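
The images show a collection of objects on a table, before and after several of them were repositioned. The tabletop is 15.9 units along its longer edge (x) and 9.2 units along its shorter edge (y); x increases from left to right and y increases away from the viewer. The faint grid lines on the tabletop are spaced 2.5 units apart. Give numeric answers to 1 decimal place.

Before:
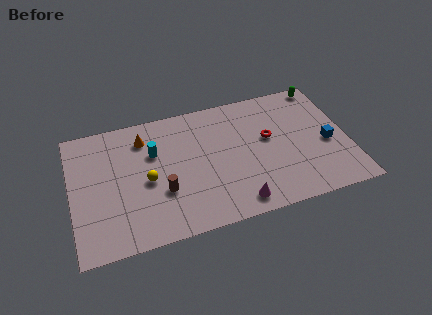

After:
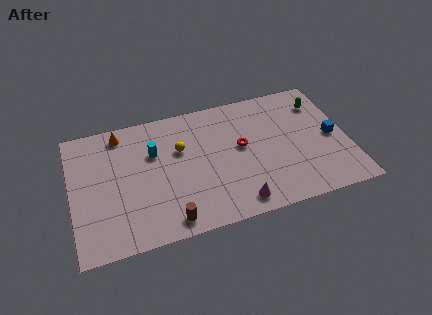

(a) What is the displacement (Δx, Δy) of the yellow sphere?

(2.0, 1.7)

The yellow sphere was at about (4.3, 4.2) and moved to about (6.3, 5.9).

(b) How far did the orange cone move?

1.5

The orange cone was near (4.3, 7.3) before and (3.0, 8.0) after, so it travelled √(1.3² + 0.7²) ≈ 1.5 units.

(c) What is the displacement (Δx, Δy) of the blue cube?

(0.3, 0.4)

The blue cube started near (14.7, 4.0) and ended near (15.0, 4.4).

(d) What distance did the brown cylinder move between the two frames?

2.1

The brown cylinder moved from about (5.1, 3.2) to (5.3, 1.1), a distance of √(0.2² + 2.1²) ≈ 2.1.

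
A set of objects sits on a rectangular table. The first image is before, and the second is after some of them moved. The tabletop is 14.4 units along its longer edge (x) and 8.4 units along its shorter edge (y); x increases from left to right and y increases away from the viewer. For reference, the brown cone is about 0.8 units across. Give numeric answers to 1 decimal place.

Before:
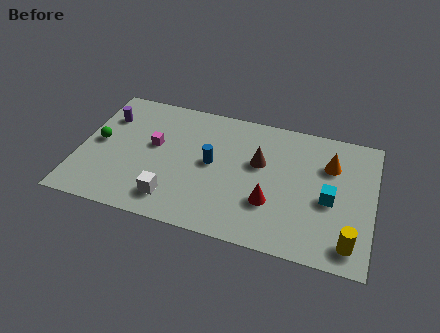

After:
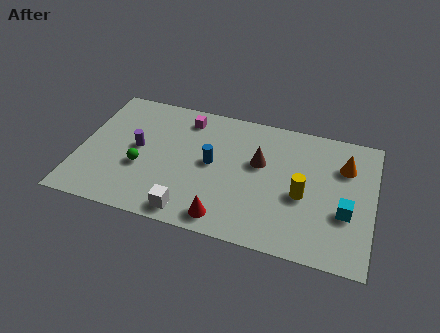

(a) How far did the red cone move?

2.6

The red cone was near (9.5, 2.7) before and (7.4, 1.1) after, so it travelled √(2.1² + 1.6²) ≈ 2.6 units.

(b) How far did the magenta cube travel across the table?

2.6

The magenta cube moved from about (3.6, 4.8) to (5.0, 7.0), a distance of √(1.4² + 2.2²) ≈ 2.6.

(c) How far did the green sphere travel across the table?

2.5

The green sphere was near (0.9, 4.3) before and (3.1, 3.2) after, so it travelled √(2.2² + 1.1²) ≈ 2.5 units.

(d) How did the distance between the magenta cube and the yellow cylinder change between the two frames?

-3.5

Before: roughly 10.4 units apart; after: 6.9. That's 3.5 units closer together.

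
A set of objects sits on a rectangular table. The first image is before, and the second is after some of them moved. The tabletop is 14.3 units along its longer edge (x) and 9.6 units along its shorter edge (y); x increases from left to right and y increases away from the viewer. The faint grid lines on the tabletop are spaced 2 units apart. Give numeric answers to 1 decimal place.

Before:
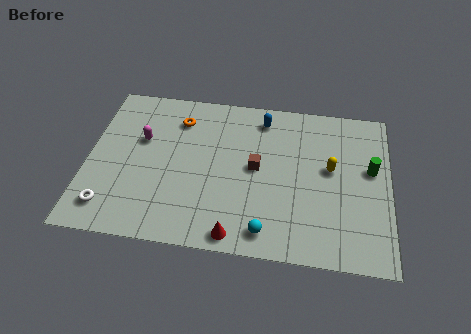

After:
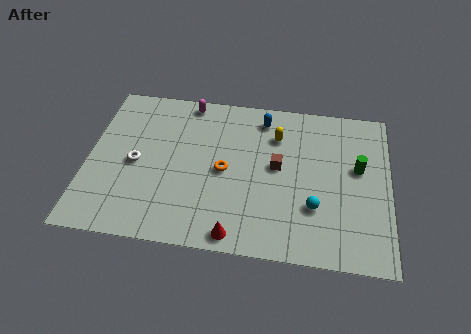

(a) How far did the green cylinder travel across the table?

0.6

The green cylinder moved from about (13.4, 5.6) to (12.8, 5.6), a distance of √(0.6² + 0.0²) ≈ 0.6.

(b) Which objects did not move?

the red cone and the blue capsule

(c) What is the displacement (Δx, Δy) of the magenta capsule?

(2.1, 2.7)

From the two frames, the magenta capsule sits at roughly (2.5, 6.0) before and (4.6, 8.7) after.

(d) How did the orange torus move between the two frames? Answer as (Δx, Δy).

(2.3, -2.9)

The orange torus started near (4.2, 7.5) and ended near (6.5, 4.6).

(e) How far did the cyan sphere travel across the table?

2.8

The cyan sphere was near (8.6, 1.3) before and (10.8, 3.0) after, so it travelled √(2.2² + 1.7²) ≈ 2.8 units.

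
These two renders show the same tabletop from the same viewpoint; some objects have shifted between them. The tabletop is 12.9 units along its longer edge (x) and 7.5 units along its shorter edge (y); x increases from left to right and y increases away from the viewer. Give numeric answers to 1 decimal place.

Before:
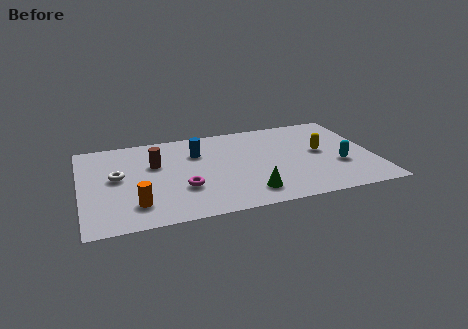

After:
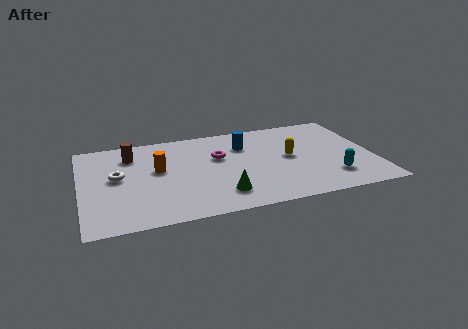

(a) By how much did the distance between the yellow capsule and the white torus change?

-1.4

The distance was about 9.0 in the first image and 7.6 in the second, so they moved 1.4 units closer together.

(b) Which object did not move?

the white torus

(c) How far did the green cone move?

1.2

The green cone moved from about (7.2, 1.4) to (6.0, 1.6), a distance of √(1.2² + 0.2²) ≈ 1.2.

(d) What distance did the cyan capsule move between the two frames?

1.0

From (11.3, 2.7) to (10.9, 1.8), the cyan capsule covered √(0.4² + 0.9²) ≈ 1.0 units.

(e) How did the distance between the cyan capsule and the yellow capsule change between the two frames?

+1.2

Before: roughly 1.5 units apart; after: 2.7. That's 1.2 units further apart.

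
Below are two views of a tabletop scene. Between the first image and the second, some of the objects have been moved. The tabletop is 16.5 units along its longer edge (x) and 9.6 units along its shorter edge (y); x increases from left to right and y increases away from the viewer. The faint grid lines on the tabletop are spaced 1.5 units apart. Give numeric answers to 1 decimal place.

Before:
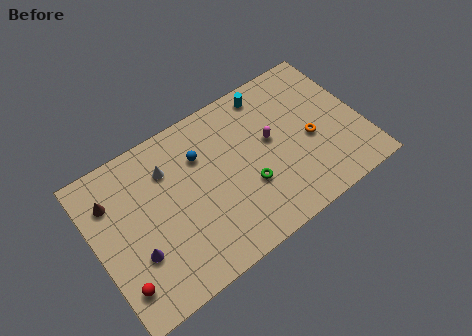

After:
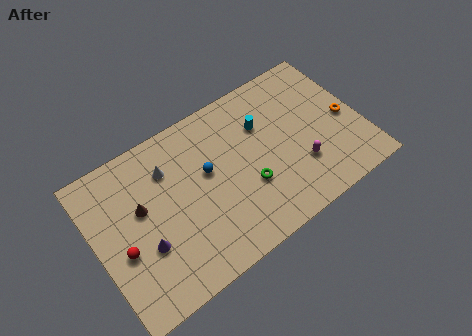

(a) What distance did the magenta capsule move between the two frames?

2.9

From (11.0, 5.4) to (12.4, 2.9), the magenta capsule covered √(1.4² + 2.5²) ≈ 2.9 units.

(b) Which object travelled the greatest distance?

the magenta capsule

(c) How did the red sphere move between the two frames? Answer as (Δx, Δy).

(0.4, 1.9)

From the two frames, the red sphere sits at roughly (1.0, 2.0) before and (1.4, 3.9) after.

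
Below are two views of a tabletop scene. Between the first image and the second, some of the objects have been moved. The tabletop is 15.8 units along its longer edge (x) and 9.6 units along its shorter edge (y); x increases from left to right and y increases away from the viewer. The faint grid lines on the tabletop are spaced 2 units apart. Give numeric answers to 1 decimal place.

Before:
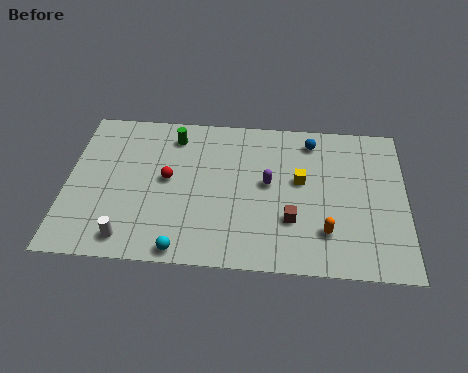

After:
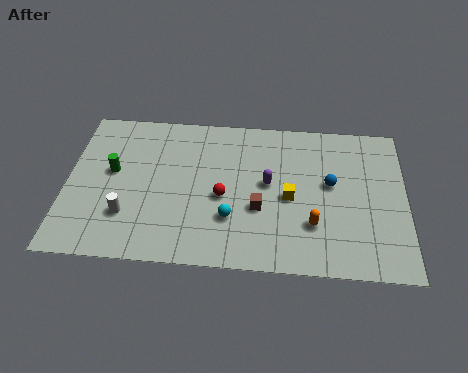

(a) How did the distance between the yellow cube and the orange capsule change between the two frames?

-1.4

They were about 3.3 units apart before and 1.9 after — 1.4 units closer together.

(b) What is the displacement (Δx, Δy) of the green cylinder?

(-2.8, -2.5)

From the two frames, the green cylinder sits at roughly (4.9, 7.9) before and (2.1, 5.4) after.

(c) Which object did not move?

the purple capsule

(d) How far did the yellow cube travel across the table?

1.2

The yellow cube moved from about (10.9, 5.5) to (10.4, 4.4), a distance of √(0.5² + 1.1²) ≈ 1.2.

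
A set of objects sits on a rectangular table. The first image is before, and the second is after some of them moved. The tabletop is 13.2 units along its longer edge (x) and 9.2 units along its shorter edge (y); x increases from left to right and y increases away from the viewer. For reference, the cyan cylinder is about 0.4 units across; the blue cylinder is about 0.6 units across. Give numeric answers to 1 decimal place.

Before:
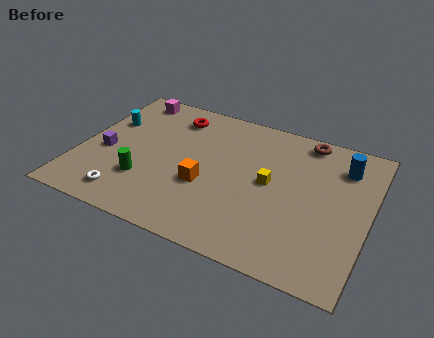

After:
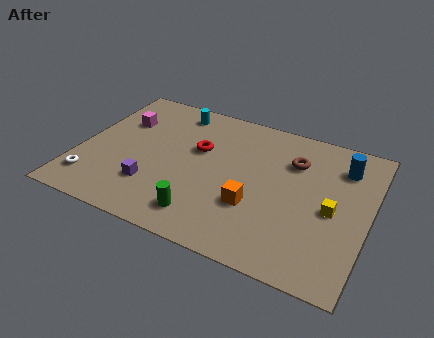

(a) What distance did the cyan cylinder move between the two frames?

3.5

The cyan cylinder moved from about (1.0, 6.0) to (3.9, 7.9), a distance of √(2.9² + 1.9²) ≈ 3.5.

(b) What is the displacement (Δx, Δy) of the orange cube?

(2.3, -0.4)

The orange cube was at about (5.9, 3.5) and moved to about (8.2, 3.1).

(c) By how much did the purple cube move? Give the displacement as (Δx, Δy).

(2.4, -1.4)

From the two frames, the purple cube sits at roughly (1.2, 3.9) before and (3.6, 2.5) after.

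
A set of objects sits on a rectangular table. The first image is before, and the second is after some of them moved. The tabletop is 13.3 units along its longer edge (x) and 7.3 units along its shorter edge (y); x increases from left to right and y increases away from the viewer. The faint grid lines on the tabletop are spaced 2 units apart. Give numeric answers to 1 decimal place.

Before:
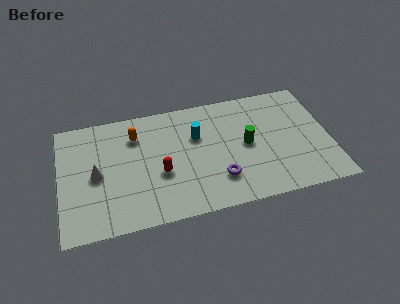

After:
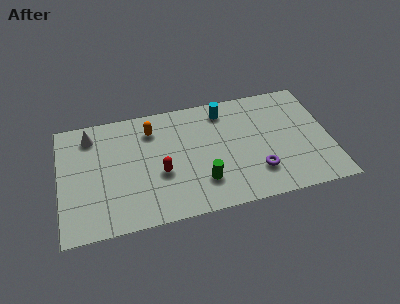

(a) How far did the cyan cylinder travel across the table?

1.9

The cyan cylinder moved from about (6.8, 4.8) to (8.2, 6.1), a distance of √(1.4² + 1.3²) ≈ 1.9.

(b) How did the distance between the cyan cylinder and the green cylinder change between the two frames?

+1.8

They were about 2.6 units apart before and 4.4 after — 1.8 units further apart.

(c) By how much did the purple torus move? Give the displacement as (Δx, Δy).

(1.9, 0.0)

The purple torus started near (7.7, 1.9) and ended near (9.6, 1.9).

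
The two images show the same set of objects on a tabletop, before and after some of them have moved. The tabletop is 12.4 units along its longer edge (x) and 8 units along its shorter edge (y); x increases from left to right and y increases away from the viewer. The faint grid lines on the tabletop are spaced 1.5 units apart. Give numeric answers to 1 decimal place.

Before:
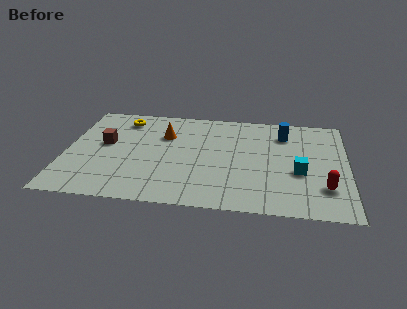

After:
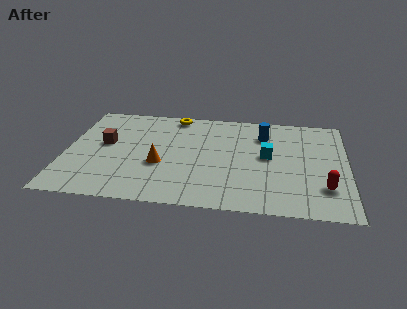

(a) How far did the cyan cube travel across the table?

1.8

From (10.3, 3.2) to (8.9, 4.3), the cyan cube covered √(1.4² + 1.1²) ≈ 1.8 units.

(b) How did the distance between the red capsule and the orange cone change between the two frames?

-0.6

They were about 7.9 units apart before and 7.3 after — 0.6 units closer together.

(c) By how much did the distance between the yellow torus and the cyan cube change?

-3.5

They were about 8.6 units apart before and 5.1 after — 3.5 units closer together.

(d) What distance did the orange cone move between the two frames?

2.4

The orange cone was near (4.3, 5.5) before and (4.2, 3.1) after, so it travelled √(0.1² + 2.4²) ≈ 2.4 units.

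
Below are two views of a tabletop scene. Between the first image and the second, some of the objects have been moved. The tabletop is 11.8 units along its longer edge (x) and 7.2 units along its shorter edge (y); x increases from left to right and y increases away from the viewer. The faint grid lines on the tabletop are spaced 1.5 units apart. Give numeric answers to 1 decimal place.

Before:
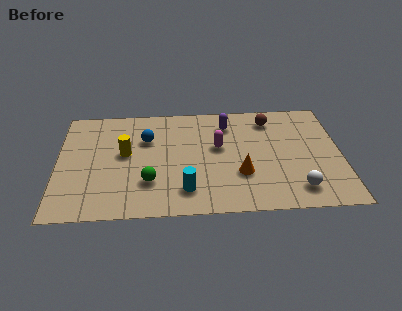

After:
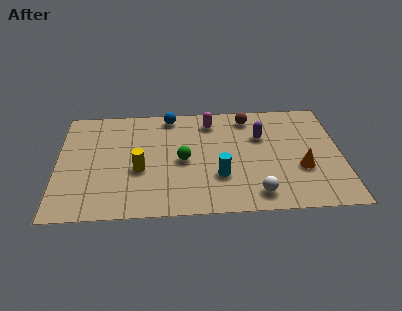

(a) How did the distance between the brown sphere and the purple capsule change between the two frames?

-0.4

The distance was about 1.8 in the first image and 1.4 in the second, so they moved 0.4 units closer together.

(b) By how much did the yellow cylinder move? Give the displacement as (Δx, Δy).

(0.6, -1.1)

The yellow cylinder was at about (2.8, 4.0) and moved to about (3.4, 2.9).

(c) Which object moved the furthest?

the orange cone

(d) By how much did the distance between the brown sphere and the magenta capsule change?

-1.2

Before: roughly 2.8 units apart; after: 1.6. That's 1.2 units closer together.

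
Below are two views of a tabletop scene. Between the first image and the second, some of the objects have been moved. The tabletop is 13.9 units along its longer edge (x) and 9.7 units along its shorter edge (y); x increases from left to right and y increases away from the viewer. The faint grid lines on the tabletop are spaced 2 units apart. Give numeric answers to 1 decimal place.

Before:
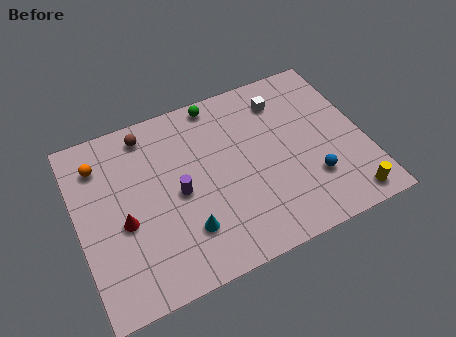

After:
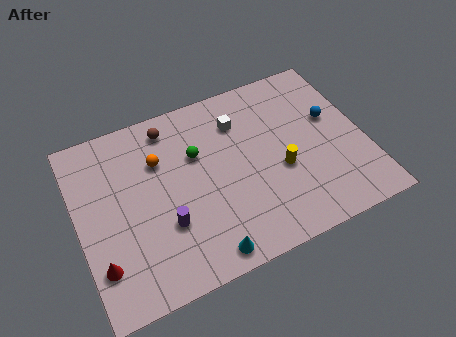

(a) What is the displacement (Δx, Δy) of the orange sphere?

(2.8, -0.9)

The orange sphere started near (1.3, 7.6) and ended near (4.1, 6.7).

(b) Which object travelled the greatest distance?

the yellow cylinder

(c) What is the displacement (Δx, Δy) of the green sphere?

(-1.3, -2.5)

From the two frames, the green sphere sits at roughly (7.2, 8.8) before and (5.9, 6.3) after.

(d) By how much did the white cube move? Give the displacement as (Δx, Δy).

(-2.2, -0.4)

The white cube started near (10.3, 7.7) and ended near (8.1, 7.3).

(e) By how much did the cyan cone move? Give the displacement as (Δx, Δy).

(0.7, -1.5)

The cyan cone started near (4.9, 2.5) and ended near (5.6, 1.0).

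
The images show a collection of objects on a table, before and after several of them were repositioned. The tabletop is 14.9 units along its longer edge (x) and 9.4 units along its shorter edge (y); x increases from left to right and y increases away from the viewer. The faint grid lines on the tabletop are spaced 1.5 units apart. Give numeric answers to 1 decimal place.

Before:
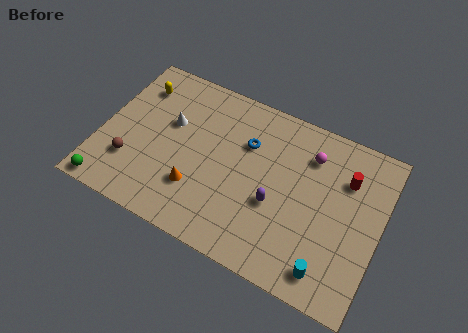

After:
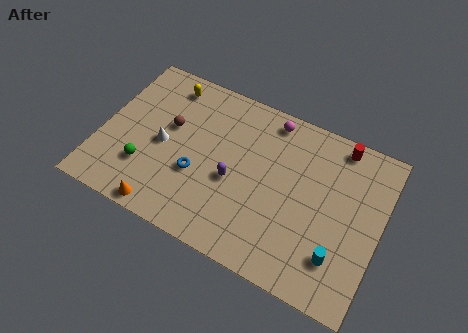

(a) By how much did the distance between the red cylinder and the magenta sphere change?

+1.6

The distance was about 2.1 in the first image and 3.7 in the second, so they moved 1.6 units further apart.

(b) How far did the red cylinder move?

1.8

The red cylinder was near (12.9, 6.7) before and (12.3, 8.4) after, so it travelled √(0.6² + 1.7²) ≈ 1.8 units.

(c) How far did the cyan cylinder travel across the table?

1.0

From (12.6, 1.4) to (13.0, 2.3), the cyan cylinder covered √(0.4² + 0.9²) ≈ 1.0 units.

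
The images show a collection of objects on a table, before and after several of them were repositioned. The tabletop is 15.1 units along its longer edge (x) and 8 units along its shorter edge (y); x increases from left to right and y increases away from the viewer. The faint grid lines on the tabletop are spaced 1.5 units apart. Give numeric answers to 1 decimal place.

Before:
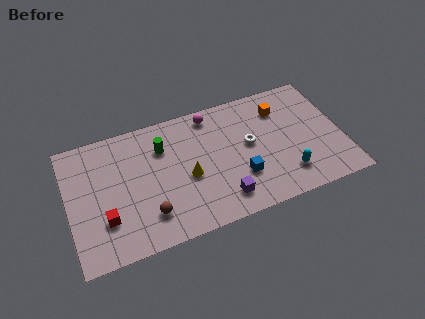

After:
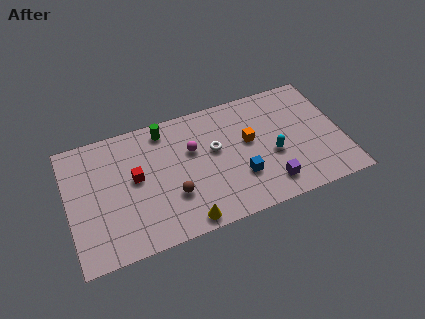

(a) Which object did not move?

the blue cube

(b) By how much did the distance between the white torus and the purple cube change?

+0.8

Before: roughly 3.4 units apart; after: 4.2. That's 0.8 units further apart.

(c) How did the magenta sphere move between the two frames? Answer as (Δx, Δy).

(-1.2, -1.9)

The magenta sphere started near (8.1, 7.0) and ended near (6.9, 5.1).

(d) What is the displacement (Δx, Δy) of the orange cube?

(-1.9, -1.5)

The orange cube was at about (11.9, 6.1) and moved to about (10.0, 4.6).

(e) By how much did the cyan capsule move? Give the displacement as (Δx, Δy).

(-0.6, 1.5)

The cyan capsule started near (11.8, 1.8) and ended near (11.2, 3.3).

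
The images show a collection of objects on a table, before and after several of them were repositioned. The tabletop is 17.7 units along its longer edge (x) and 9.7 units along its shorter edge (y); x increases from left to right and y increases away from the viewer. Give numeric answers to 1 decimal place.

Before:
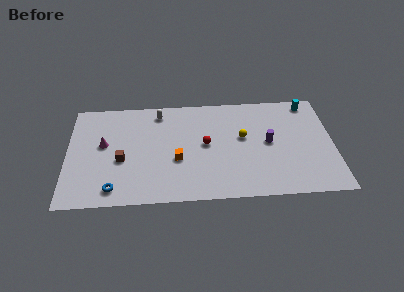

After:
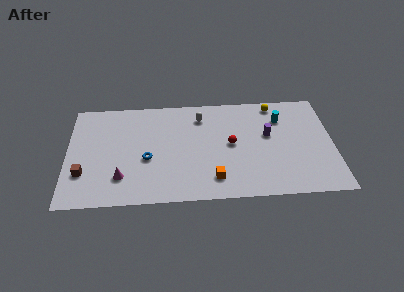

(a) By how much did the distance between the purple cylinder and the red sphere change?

-1.6

They were about 4.2 units apart before and 2.6 after — 1.6 units closer together.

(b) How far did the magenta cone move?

3.3

From (2.4, 5.5) to (3.6, 2.4), the magenta cone covered √(1.2² + 3.1²) ≈ 3.3 units.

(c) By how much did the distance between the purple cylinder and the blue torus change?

-2.6

Before: roughly 10.9 units apart; after: 8.3. That's 2.6 units closer together.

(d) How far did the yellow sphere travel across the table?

3.7

From (11.7, 5.6) to (13.9, 8.6), the yellow sphere covered √(2.2² + 3.0²) ≈ 3.7 units.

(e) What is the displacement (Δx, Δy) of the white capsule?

(2.8, -0.6)

From the two frames, the white capsule sits at roughly (6.1, 8.3) before and (8.9, 7.7) after.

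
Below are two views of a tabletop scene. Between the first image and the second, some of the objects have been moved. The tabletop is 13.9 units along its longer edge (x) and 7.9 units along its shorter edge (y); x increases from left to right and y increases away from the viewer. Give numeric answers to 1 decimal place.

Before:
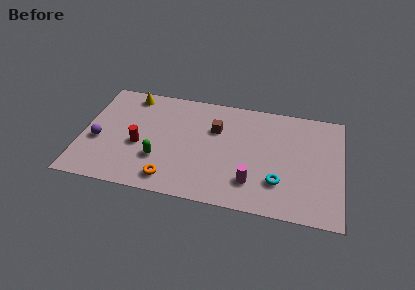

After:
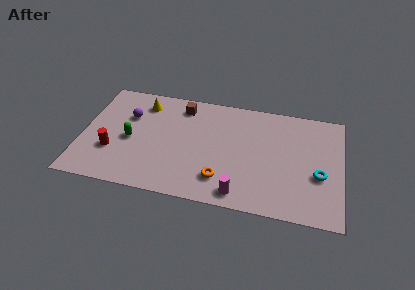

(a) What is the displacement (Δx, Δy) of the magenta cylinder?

(-0.6, -0.9)

The magenta cylinder started near (9.2, 1.9) and ended near (8.6, 1.0).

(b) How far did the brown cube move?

2.3

The brown cube moved from about (7.1, 5.3) to (5.2, 6.6), a distance of √(1.9² + 1.3²) ≈ 2.3.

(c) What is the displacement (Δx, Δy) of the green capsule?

(-1.6, 1.1)

The green capsule started near (4.2, 2.5) and ended near (2.6, 3.6).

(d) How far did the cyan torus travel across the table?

2.3

The cyan torus was near (10.6, 2.2) before and (12.7, 3.1) after, so it travelled √(2.1² + 0.9²) ≈ 2.3 units.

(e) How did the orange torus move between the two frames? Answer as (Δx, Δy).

(2.7, 0.6)

The orange torus started near (4.9, 1.2) and ended near (7.6, 1.8).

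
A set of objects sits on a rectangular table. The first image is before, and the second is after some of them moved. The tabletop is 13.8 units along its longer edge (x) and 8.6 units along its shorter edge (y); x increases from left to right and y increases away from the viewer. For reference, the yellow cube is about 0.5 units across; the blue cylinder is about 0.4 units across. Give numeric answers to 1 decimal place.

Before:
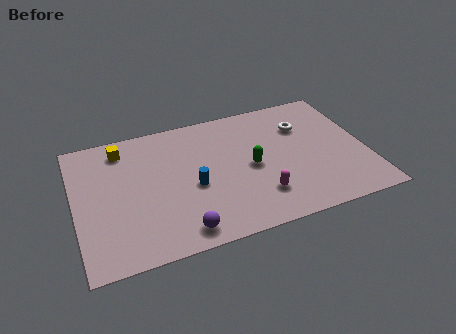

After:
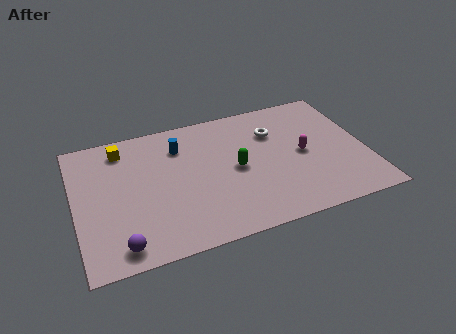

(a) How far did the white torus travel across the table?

1.4

The white torus moved from about (11.0, 6.1) to (9.6, 6.1), a distance of √(1.4² + 0.0²) ≈ 1.4.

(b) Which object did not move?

the yellow cube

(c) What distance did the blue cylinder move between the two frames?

2.8

The blue cylinder was near (5.5, 3.7) before and (5.1, 6.5) after, so it travelled √(0.4² + 2.8²) ≈ 2.8 units.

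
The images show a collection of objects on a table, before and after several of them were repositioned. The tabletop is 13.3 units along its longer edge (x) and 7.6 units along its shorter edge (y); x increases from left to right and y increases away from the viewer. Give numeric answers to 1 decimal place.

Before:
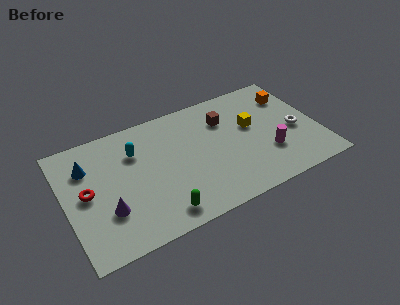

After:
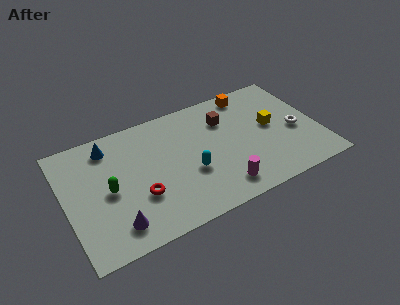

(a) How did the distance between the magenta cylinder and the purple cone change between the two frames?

-3.0

They were about 8.5 units apart before and 5.5 after — 3.0 units closer together.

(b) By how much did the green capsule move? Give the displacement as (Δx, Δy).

(-2.4, 2.5)

From the two frames, the green capsule sits at roughly (4.6, 1.1) before and (2.2, 3.6) after.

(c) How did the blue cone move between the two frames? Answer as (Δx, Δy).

(1.2, 0.8)

The blue cone was at about (1.3, 5.5) and moved to about (2.5, 6.3).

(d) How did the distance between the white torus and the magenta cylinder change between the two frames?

+2.9

They were about 1.8 units apart before and 4.7 after — 2.9 units further apart.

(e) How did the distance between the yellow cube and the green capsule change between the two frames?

+2.4

The distance was about 6.3 in the first image and 8.7 in the second, so they moved 2.4 units further apart.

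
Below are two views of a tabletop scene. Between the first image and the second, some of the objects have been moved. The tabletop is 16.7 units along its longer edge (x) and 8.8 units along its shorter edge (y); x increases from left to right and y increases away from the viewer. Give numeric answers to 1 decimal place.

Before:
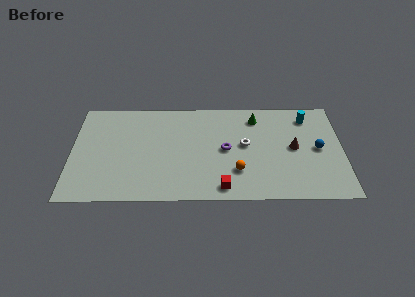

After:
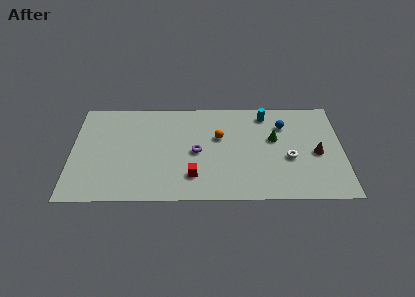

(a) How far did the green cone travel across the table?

2.2

The green cone moved from about (11.4, 7.2) to (12.5, 5.3), a distance of √(1.1² + 1.9²) ≈ 2.2.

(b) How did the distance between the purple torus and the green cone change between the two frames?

+1.5

Before: roughly 3.4 units apart; after: 4.9. That's 1.5 units further apart.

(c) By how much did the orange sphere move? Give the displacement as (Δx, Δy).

(-1.1, 3.0)

From the two frames, the orange sphere sits at roughly (10.2, 2.5) before and (9.1, 5.5) after.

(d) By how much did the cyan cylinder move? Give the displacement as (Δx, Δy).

(-2.6, 0.3)

The cyan cylinder started near (14.6, 7.2) and ended near (12.0, 7.5).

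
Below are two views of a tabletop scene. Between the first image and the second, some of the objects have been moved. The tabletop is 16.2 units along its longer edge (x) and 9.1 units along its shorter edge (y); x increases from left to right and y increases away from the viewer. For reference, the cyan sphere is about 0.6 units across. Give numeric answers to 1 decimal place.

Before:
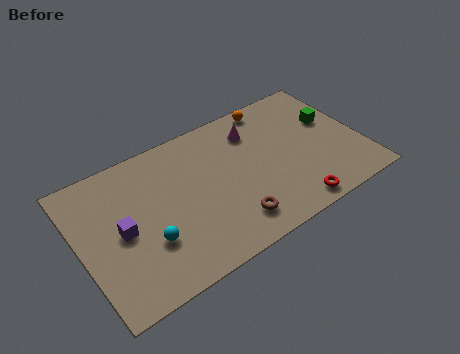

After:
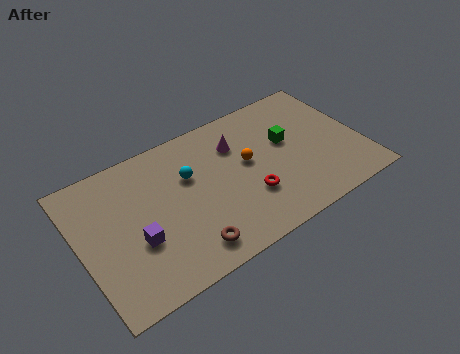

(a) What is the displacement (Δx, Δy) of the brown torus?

(-2.6, -0.3)

The brown torus was at about (8.2, 1.8) and moved to about (5.6, 1.5).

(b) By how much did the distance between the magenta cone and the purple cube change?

-1.4

They were about 8.5 units apart before and 7.1 after — 1.4 units closer together.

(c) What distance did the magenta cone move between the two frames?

1.2

The magenta cone was near (10.4, 7.0) before and (9.3, 6.6) after, so it travelled √(1.1² + 0.4²) ≈ 1.2 units.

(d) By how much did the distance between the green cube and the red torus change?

-1.9

Before: roughly 5.6 units apart; after: 3.7. That's 1.9 units closer together.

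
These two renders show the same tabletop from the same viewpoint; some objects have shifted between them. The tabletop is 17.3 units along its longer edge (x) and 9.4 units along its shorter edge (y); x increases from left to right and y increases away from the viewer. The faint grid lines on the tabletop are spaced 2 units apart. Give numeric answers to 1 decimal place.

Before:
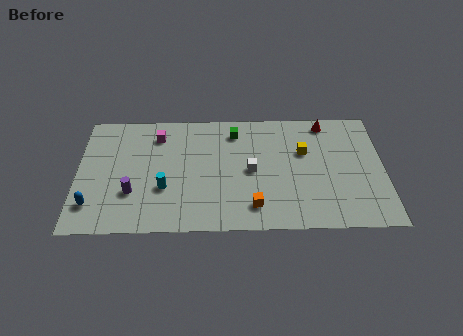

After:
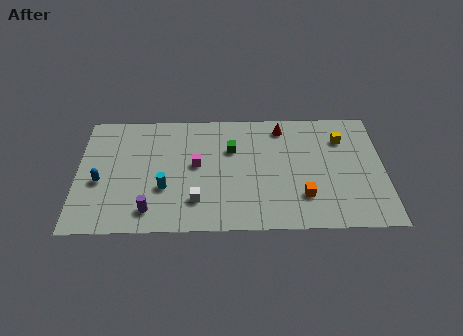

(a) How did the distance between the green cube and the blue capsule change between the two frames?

-2.0

They were about 9.8 units apart before and 7.8 after — 2.0 units closer together.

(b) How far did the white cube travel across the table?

3.9

The white cube was near (9.8, 4.6) before and (6.7, 2.3) after, so it travelled √(3.1² + 2.3²) ≈ 3.9 units.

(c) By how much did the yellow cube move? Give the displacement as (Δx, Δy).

(2.2, 1.0)

The yellow cube started near (12.8, 6.0) and ended near (15.0, 7.0).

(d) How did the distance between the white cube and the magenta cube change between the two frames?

-3.2

Before: roughly 6.0 units apart; after: 2.8. That's 3.2 units closer together.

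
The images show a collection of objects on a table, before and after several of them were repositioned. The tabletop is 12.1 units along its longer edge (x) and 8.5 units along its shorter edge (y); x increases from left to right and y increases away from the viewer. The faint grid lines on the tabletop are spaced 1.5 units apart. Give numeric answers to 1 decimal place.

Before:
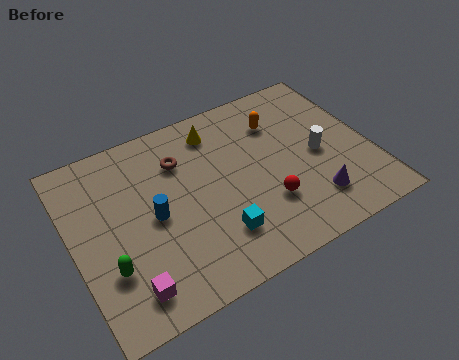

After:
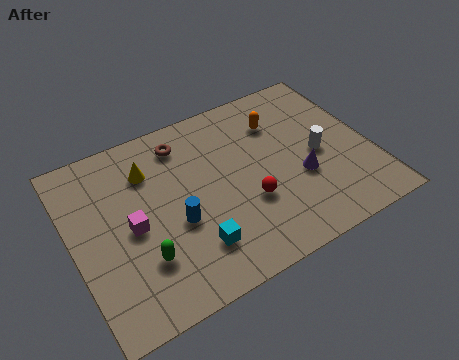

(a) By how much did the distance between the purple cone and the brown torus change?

-0.7

The distance was about 6.4 in the first image and 5.7 in the second, so they moved 0.7 units closer together.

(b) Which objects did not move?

the white cylinder and the orange capsule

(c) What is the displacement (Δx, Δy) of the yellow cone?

(-2.9, -0.7)

From the two frames, the yellow cone sits at roughly (6.2, 7.0) before and (3.3, 6.3) after.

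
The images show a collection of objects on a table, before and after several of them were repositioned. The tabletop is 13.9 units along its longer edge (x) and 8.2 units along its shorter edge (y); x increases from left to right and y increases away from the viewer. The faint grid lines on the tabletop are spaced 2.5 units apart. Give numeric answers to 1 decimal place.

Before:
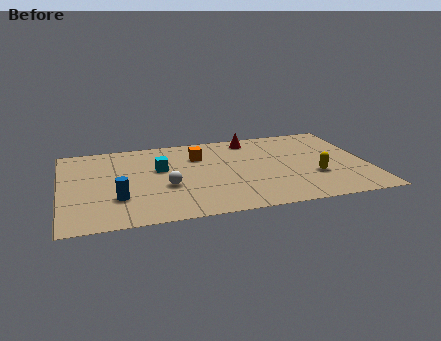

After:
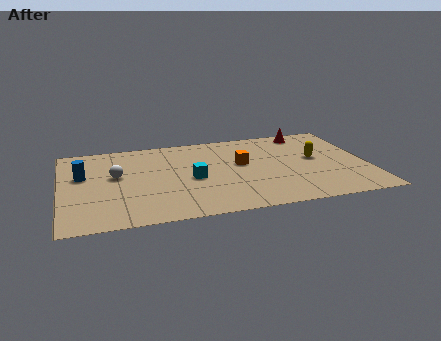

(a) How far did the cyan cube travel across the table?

1.9

From (4.5, 5.0) to (5.9, 3.7), the cyan cube covered √(1.4² + 1.3²) ≈ 1.9 units.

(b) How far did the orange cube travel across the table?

2.2

The orange cube moved from about (6.3, 5.9) to (8.2, 4.7), a distance of √(1.9² + 1.2²) ≈ 2.2.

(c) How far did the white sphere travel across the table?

2.7

From (4.7, 3.2) to (2.5, 4.7), the white sphere covered √(2.2² + 1.5²) ≈ 2.7 units.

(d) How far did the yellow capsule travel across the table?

1.7

From (11.4, 2.8) to (11.6, 4.5), the yellow capsule covered √(0.2² + 1.7²) ≈ 1.7 units.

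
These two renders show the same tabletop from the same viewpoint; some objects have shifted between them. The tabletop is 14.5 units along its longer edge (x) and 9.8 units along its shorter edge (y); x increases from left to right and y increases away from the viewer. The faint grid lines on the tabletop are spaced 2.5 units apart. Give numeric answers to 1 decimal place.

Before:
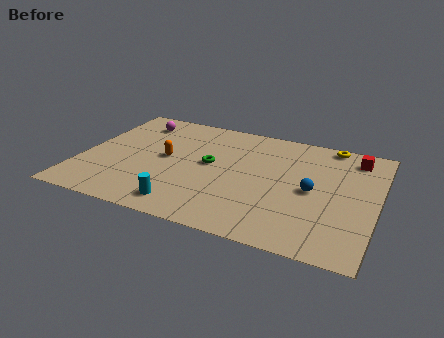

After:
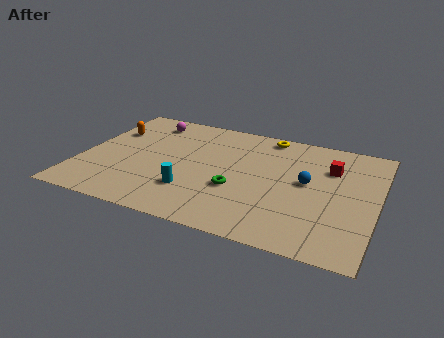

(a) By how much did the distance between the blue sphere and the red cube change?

-2.0

They were about 3.9 units apart before and 1.9 after — 2.0 units closer together.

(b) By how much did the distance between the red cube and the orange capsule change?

+1.4

The distance was about 9.6 in the first image and 11.0 in the second, so they moved 1.4 units further apart.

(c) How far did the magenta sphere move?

0.6

The magenta sphere moved from about (2.2, 8.0) to (2.8, 8.2), a distance of √(0.6² + 0.2²) ≈ 0.6.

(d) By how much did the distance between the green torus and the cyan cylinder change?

-1.7

Before: roughly 4.0 units apart; after: 2.3. That's 1.7 units closer together.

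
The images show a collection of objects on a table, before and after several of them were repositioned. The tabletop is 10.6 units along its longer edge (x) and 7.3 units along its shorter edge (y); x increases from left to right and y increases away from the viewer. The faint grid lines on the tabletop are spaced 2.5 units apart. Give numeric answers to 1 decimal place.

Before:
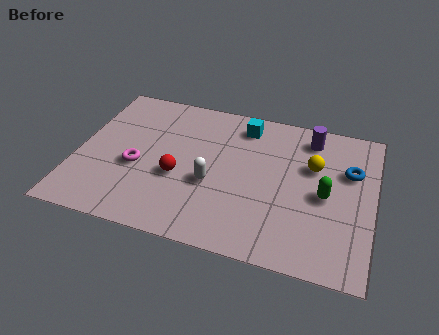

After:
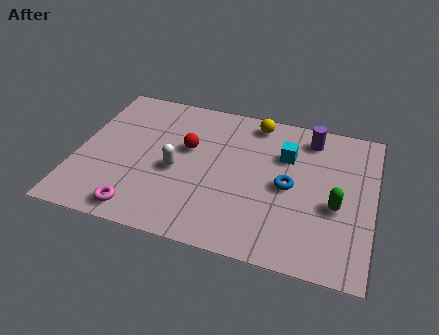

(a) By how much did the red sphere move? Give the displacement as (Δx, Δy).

(0.2, 1.5)

From the two frames, the red sphere sits at roughly (3.7, 2.9) before and (3.9, 4.4) after.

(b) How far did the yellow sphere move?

2.8

The yellow sphere moved from about (8.4, 4.7) to (6.2, 6.4), a distance of √(2.2² + 1.7²) ≈ 2.8.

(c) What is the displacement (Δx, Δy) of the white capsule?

(-1.3, 0.3)

The white capsule was at about (4.9, 2.9) and moved to about (3.6, 3.2).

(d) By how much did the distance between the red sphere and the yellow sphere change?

-2.0

Before: roughly 5.0 units apart; after: 3.0. That's 2.0 units closer together.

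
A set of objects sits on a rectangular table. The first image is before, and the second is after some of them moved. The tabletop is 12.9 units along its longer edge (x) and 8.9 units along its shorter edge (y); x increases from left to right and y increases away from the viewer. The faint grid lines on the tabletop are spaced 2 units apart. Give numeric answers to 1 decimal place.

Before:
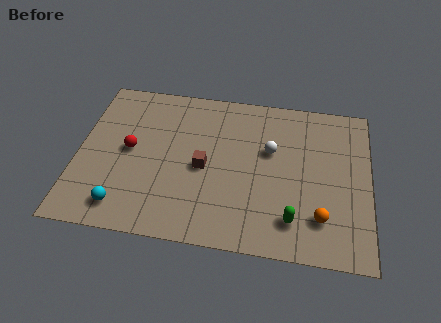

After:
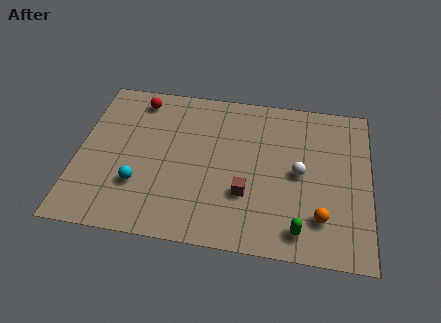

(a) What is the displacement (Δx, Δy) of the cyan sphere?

(0.6, 1.3)

From the two frames, the cyan sphere sits at roughly (2.2, 1.4) before and (2.8, 2.7) after.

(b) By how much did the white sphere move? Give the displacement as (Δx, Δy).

(1.3, -1.1)

The white sphere was at about (8.5, 5.5) and moved to about (9.8, 4.4).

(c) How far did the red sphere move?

3.0

The red sphere was near (2.3, 4.6) before and (2.5, 7.6) after, so it travelled √(0.2² + 3.0²) ≈ 3.0 units.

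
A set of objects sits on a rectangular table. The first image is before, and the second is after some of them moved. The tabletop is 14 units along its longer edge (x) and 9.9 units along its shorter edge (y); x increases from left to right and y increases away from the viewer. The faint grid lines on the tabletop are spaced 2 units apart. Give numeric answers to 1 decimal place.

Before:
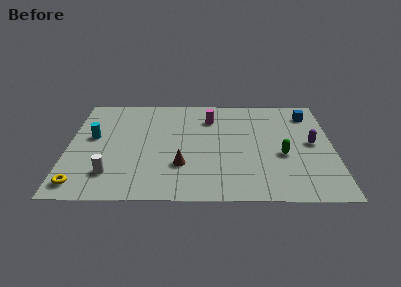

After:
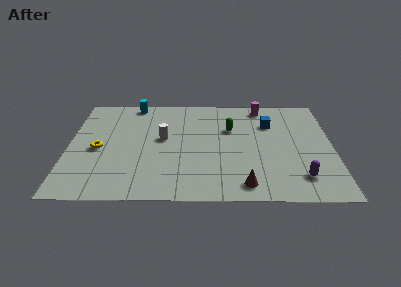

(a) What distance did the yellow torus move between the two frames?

3.3

From (0.8, 1.3) to (1.6, 4.5), the yellow torus covered √(0.8² + 3.2²) ≈ 3.3 units.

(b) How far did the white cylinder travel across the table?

4.3

The white cylinder moved from about (2.3, 2.2) to (5.0, 5.5), a distance of √(2.7² + 3.3²) ≈ 4.3.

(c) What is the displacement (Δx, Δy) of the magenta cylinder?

(2.8, 1.2)

From the two frames, the magenta cylinder sits at roughly (7.5, 7.5) before and (10.3, 8.7) after.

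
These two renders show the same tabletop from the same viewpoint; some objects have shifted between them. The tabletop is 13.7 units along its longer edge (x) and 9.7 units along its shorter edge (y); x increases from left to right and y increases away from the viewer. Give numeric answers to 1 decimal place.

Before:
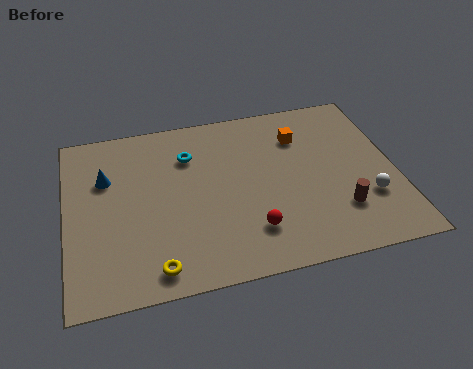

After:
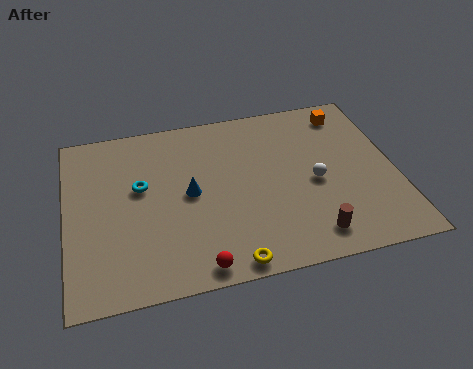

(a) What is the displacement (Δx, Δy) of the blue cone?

(3.4, -1.6)

The blue cone was at about (1.7, 6.5) and moved to about (5.1, 4.9).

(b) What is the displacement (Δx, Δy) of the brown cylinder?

(-1.3, -1.1)

From the two frames, the brown cylinder sits at roughly (11.2, 2.6) before and (9.9, 1.5) after.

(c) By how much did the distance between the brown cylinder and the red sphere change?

+1.0

The distance was about 3.7 in the first image and 4.7 in the second, so they moved 1.0 units further apart.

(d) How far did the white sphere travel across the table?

2.5

The white sphere moved from about (12.4, 3.0) to (10.3, 4.4), a distance of √(2.1² + 1.4²) ≈ 2.5.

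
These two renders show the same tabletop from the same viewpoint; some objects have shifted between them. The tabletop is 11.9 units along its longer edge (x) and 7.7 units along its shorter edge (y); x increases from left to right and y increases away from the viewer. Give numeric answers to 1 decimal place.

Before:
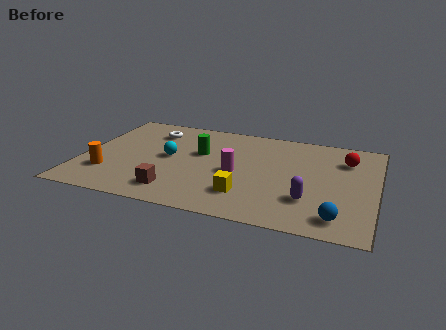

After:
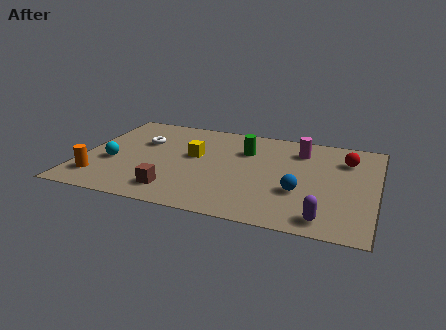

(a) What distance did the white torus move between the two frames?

1.0

From (2.6, 6.0) to (2.3, 5.0), the white torus covered √(0.3² + 1.0²) ≈ 1.0 units.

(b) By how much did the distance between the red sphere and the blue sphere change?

-1.1

Before: roughly 4.5 units apart; after: 3.4. That's 1.1 units closer together.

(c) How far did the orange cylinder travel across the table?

0.6

The orange cylinder moved from about (1.2, 2.1) to (0.9, 1.6), a distance of √(0.3² + 0.5²) ≈ 0.6.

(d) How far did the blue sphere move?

2.2

The blue sphere was near (10.5, 1.2) before and (8.9, 2.7) after, so it travelled √(1.6² + 1.5²) ≈ 2.2 units.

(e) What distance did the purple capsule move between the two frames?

1.4

The purple capsule was near (9.3, 2.2) before and (10.0, 1.0) after, so it travelled √(0.7² + 1.2²) ≈ 1.4 units.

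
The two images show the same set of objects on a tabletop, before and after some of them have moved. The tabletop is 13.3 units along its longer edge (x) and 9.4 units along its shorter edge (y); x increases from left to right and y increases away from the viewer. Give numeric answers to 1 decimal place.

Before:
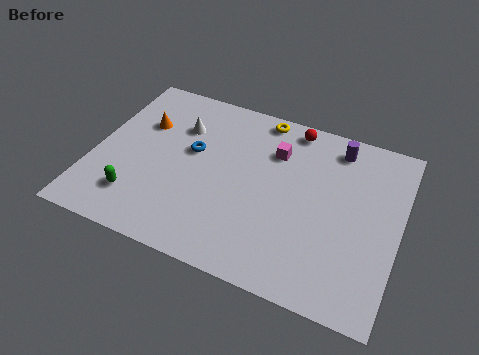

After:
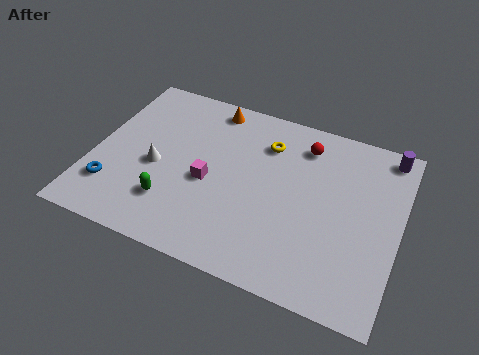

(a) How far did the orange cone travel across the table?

3.4

The orange cone was near (1.9, 6.3) before and (4.7, 8.3) after, so it travelled √(2.8² + 2.0²) ≈ 3.4 units.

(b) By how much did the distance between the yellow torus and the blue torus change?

+3.8

The distance was about 4.0 in the first image and 7.8 in the second, so they moved 3.8 units further apart.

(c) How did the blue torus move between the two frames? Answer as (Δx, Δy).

(-3.1, -3.2)

From the two frames, the blue torus sits at roughly (4.2, 5.5) before and (1.1, 2.3) after.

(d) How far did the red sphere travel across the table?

1.0

The red sphere moved from about (8.3, 8.4) to (8.9, 7.6), a distance of √(0.6² + 0.8²) ≈ 1.0.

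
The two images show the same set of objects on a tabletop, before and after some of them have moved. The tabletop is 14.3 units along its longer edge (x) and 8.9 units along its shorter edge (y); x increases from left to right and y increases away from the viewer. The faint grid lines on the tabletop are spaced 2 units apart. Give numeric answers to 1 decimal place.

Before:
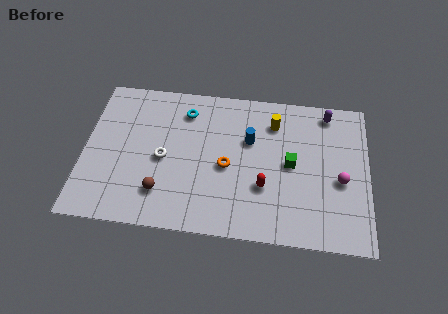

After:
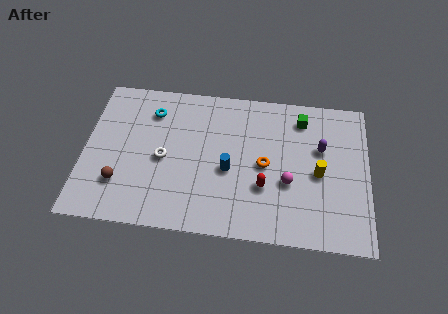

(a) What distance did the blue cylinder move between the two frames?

2.1

The blue cylinder moved from about (8.3, 5.7) to (7.3, 3.8), a distance of √(1.0² + 1.9²) ≈ 2.1.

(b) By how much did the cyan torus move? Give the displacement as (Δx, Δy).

(-1.7, -0.2)

The cyan torus was at about (5.0, 7.1) and moved to about (3.3, 6.9).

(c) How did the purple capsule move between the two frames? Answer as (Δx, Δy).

(-0.3, -2.2)

The purple capsule was at about (12.2, 7.8) and moved to about (11.9, 5.6).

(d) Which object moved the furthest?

the yellow cylinder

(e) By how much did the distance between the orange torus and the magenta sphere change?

-4.2

The distance was about 5.7 in the first image and 1.5 in the second, so they moved 4.2 units closer together.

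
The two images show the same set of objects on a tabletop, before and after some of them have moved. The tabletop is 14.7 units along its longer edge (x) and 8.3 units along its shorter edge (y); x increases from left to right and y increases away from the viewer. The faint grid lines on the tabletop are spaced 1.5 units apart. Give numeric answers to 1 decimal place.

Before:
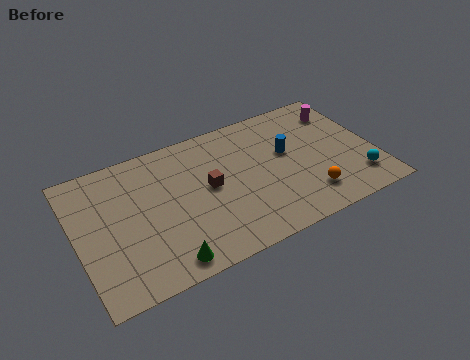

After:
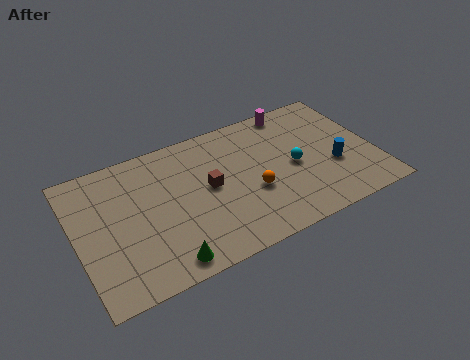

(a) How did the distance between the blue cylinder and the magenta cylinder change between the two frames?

+1.2

The distance was about 3.4 in the first image and 4.6 in the second, so they moved 1.2 units further apart.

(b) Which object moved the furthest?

the cyan sphere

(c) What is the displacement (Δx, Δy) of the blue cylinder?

(2.1, -1.8)

From the two frames, the blue cylinder sits at roughly (10.5, 4.9) before and (12.6, 3.1) after.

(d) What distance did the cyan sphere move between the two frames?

3.6

The cyan sphere was near (13.6, 1.8) before and (10.7, 3.9) after, so it travelled √(2.9² + 2.1²) ≈ 3.6 units.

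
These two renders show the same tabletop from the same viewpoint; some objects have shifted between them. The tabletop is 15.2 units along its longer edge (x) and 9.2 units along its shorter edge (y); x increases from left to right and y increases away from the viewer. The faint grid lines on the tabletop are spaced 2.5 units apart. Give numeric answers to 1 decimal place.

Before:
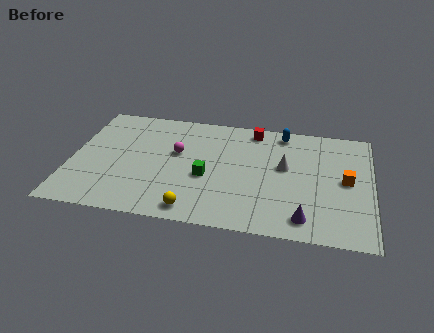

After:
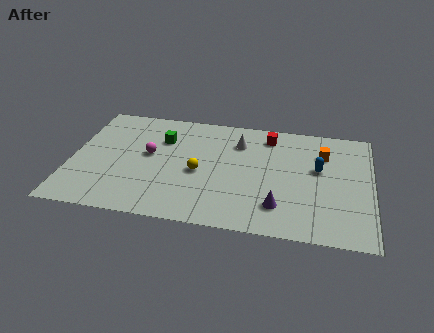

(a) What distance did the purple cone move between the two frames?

1.5

The purple cone was near (11.9, 1.4) before and (10.6, 2.1) after, so it travelled √(1.3² + 0.7²) ≈ 1.5 units.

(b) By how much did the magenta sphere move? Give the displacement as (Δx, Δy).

(-1.4, -0.4)

The magenta sphere was at about (5.3, 5.5) and moved to about (3.9, 5.1).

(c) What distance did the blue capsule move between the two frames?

3.3

The blue capsule was near (10.6, 8.1) before and (12.5, 5.4) after, so it travelled √(1.9² + 2.7²) ≈ 3.3 units.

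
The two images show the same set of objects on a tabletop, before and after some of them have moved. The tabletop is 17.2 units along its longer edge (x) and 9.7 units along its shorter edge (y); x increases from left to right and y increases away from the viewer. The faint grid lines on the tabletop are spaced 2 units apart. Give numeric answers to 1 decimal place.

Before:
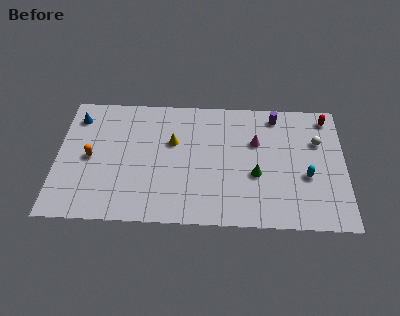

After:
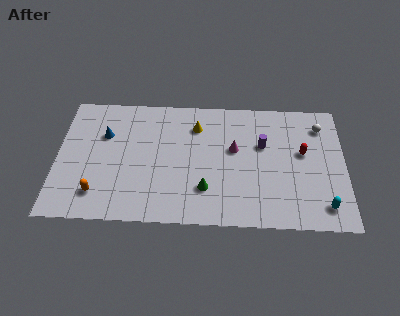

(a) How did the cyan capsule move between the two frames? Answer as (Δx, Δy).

(1.0, -2.2)

From the two frames, the cyan capsule sits at roughly (14.9, 3.8) before and (15.9, 1.6) after.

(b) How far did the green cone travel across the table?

3.2

The green cone moved from about (11.9, 3.8) to (8.9, 2.6), a distance of √(3.0² + 1.2²) ≈ 3.2.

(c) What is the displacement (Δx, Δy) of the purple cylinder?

(-0.8, -2.3)

The purple cylinder started near (13.1, 8.4) and ended near (12.3, 6.1).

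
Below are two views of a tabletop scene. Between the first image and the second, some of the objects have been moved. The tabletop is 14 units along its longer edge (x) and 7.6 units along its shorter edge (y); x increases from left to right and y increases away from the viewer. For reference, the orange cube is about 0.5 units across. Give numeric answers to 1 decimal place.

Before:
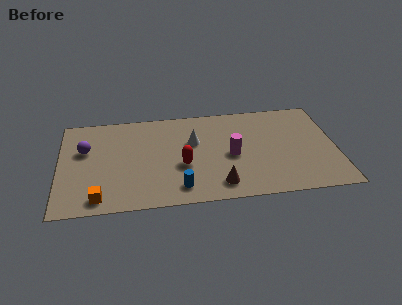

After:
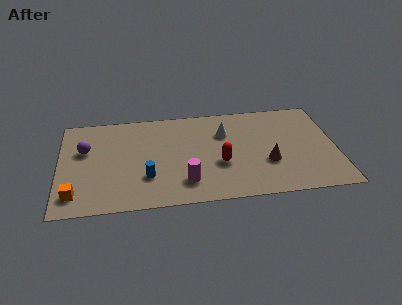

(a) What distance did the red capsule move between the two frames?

1.9

The red capsule moved from about (6.2, 3.0) to (8.1, 2.9), a distance of √(1.9² + 0.1²) ≈ 1.9.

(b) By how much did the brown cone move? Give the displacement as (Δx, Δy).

(2.5, 1.4)

From the two frames, the brown cone sits at roughly (8.0, 1.3) before and (10.5, 2.7) after.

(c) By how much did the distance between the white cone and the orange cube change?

+2.4

The distance was about 6.1 in the first image and 8.5 in the second, so they moved 2.4 units further apart.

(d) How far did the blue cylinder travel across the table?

1.9

The blue cylinder moved from about (6.0, 1.3) to (4.4, 2.3), a distance of √(1.6² + 1.0²) ≈ 1.9.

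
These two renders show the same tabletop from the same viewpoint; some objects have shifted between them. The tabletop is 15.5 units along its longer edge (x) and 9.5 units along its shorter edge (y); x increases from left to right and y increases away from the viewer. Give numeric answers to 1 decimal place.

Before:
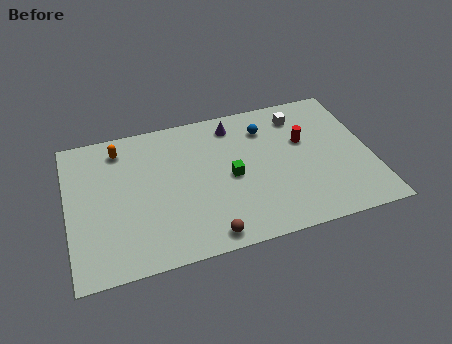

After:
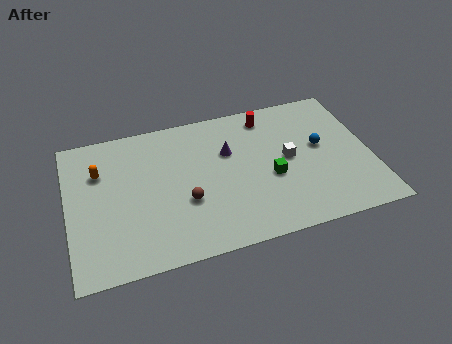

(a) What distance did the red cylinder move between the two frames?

2.8

The red cylinder was near (12.2, 5.9) before and (10.5, 8.1) after, so it travelled √(1.7² + 2.2²) ≈ 2.8 units.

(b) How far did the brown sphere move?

2.7

The brown sphere was near (6.8, 1.0) before and (5.9, 3.5) after, so it travelled √(0.9² + 2.5²) ≈ 2.7 units.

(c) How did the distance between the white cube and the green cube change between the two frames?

-3.6

The distance was about 5.0 in the first image and 1.4 in the second, so they moved 3.6 units closer together.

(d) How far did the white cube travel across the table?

2.9

The white cube was near (12.1, 7.7) before and (11.3, 4.9) after, so it travelled √(0.8² + 2.8²) ≈ 2.9 units.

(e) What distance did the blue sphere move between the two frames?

3.4

The blue sphere was near (10.3, 7.3) before and (13.0, 5.3) after, so it travelled √(2.7² + 2.0²) ≈ 3.4 units.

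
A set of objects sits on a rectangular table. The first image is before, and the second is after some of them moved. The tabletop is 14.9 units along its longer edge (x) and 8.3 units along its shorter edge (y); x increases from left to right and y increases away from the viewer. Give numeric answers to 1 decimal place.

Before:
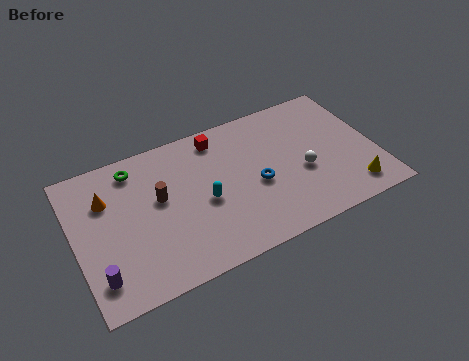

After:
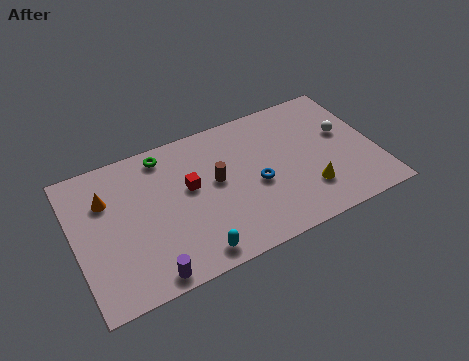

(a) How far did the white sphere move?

2.7

The white sphere moved from about (11.2, 3.4) to (13.5, 4.9), a distance of √(2.3² + 1.5²) ≈ 2.7.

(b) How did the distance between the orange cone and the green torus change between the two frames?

+1.4

Before: roughly 1.9 units apart; after: 3.3. That's 1.4 units further apart.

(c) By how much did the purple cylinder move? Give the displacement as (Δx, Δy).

(2.3, -0.9)

The purple cylinder was at about (0.9, 1.7) and moved to about (3.2, 0.8).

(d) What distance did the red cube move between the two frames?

2.9

The red cube moved from about (7.4, 7.1) to (5.7, 4.8), a distance of √(1.7² + 2.3²) ≈ 2.9.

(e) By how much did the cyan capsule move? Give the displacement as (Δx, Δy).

(-0.9, -2.7)

From the two frames, the cyan capsule sits at roughly (6.3, 3.7) before and (5.4, 1.0) after.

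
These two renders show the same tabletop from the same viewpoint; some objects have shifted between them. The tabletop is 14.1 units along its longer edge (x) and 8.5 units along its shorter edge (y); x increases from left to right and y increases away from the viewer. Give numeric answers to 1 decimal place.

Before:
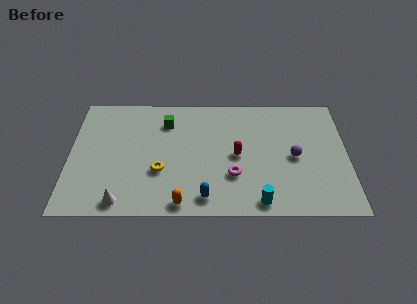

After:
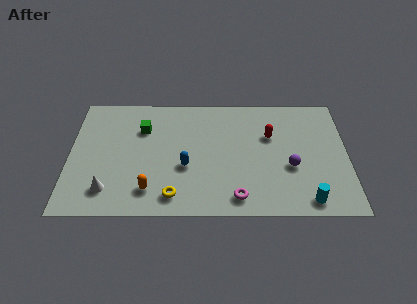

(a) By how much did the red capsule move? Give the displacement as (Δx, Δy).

(1.7, 1.4)

The red capsule started near (8.5, 4.1) and ended near (10.2, 5.5).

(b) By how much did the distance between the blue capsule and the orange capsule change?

+1.1

The distance was about 1.3 in the first image and 2.4 in the second, so they moved 1.1 units further apart.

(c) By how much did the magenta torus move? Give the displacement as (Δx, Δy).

(0.2, -1.5)

The magenta torus was at about (8.3, 2.7) and moved to about (8.5, 1.2).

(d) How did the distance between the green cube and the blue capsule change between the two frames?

-2.2

Before: roughly 5.7 units apart; after: 3.5. That's 2.2 units closer together.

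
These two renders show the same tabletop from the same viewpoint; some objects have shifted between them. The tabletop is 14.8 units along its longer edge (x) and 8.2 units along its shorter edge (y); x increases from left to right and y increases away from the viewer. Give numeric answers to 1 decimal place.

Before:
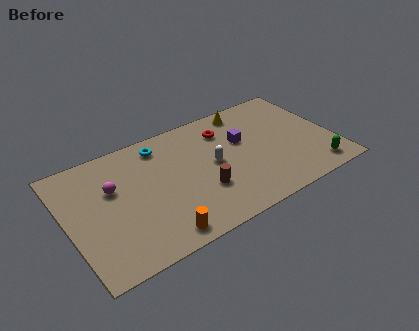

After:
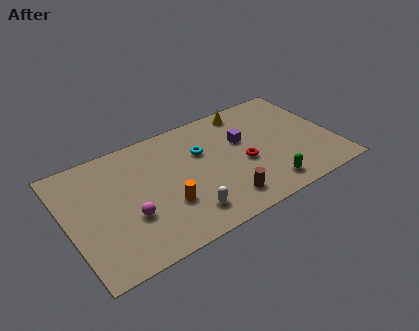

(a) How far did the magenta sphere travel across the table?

2.4

The magenta sphere was near (2.6, 5.2) before and (3.2, 2.9) after, so it travelled √(0.6² + 2.3²) ≈ 2.4 units.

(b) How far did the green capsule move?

2.8

From (13.4, 1.2) to (10.6, 1.3), the green capsule covered √(2.8² + 0.1²) ≈ 2.8 units.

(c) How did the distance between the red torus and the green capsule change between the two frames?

-4.3

Before: roughly 6.7 units apart; after: 2.4. That's 4.3 units closer together.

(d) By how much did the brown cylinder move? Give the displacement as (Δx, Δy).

(1.0, -1.2)

The brown cylinder started near (7.2, 2.7) and ended near (8.2, 1.5).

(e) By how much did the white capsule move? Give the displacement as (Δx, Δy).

(-2.0, -2.6)

From the two frames, the white capsule sits at roughly (8.1, 4.2) before and (6.1, 1.6) after.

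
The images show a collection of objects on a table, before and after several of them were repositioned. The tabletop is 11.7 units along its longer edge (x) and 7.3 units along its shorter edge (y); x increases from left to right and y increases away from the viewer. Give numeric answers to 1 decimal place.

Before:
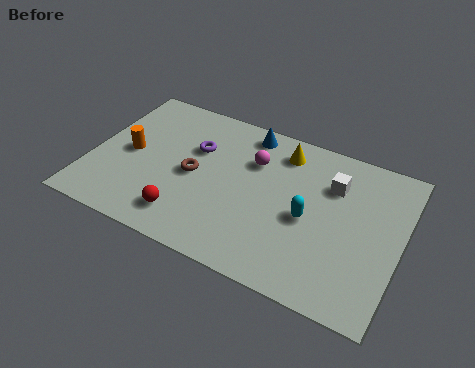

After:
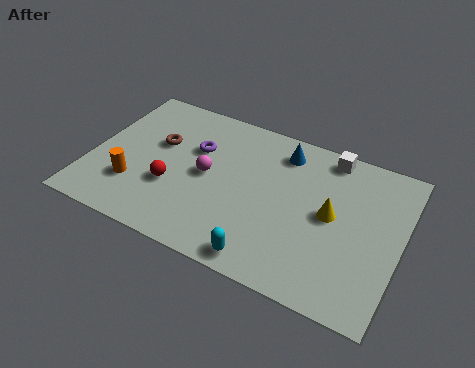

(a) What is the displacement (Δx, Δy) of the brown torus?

(-1.5, 1.0)

The brown torus was at about (3.9, 3.5) and moved to about (2.4, 4.5).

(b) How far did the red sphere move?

1.4

The red sphere was near (3.9, 1.4) before and (3.2, 2.6) after, so it travelled √(0.7² + 1.2²) ≈ 1.4 units.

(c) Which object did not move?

the purple torus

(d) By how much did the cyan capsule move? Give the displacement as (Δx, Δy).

(-1.3, -2.5)

The cyan capsule started near (8.3, 3.3) and ended near (7.0, 0.8).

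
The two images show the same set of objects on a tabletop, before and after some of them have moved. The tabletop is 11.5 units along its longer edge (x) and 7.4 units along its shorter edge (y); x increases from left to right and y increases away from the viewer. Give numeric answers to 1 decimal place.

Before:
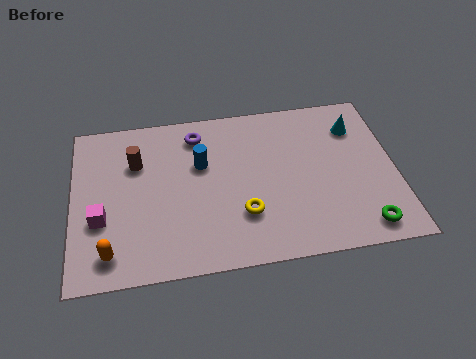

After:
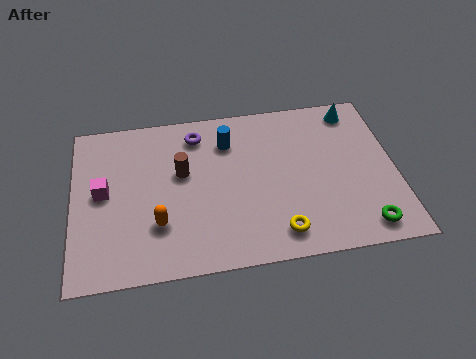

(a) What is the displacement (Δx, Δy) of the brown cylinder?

(1.6, -0.7)

The brown cylinder was at about (2.3, 5.1) and moved to about (3.9, 4.4).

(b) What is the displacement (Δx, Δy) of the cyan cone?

(0.0, 0.8)

From the two frames, the cyan cone sits at roughly (10.2, 5.6) before and (10.2, 6.4) after.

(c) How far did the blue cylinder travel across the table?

1.3

From (4.6, 4.7) to (5.6, 5.6), the blue cylinder covered √(1.0² + 0.9²) ≈ 1.3 units.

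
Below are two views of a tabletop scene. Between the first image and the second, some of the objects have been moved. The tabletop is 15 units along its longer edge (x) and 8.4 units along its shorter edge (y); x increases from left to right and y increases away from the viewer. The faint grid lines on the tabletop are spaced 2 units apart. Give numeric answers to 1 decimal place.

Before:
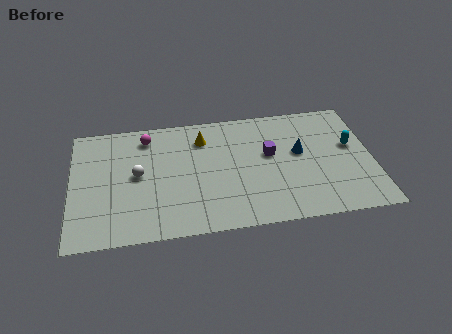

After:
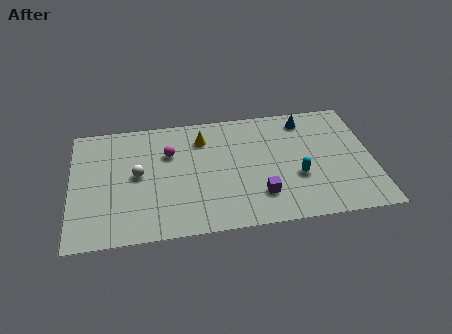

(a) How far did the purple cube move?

2.9

From (9.9, 4.9) to (9.3, 2.1), the purple cube covered √(0.6² + 2.8²) ≈ 2.9 units.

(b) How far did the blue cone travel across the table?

2.3

From (11.4, 4.8) to (11.8, 7.1), the blue cone covered √(0.4² + 2.3²) ≈ 2.3 units.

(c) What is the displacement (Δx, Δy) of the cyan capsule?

(-2.8, -1.8)

From the two frames, the cyan capsule sits at roughly (14.0, 4.9) before and (11.2, 3.1) after.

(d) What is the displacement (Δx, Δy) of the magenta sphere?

(1.1, -1.3)

From the two frames, the magenta sphere sits at roughly (3.8, 7.0) before and (4.9, 5.7) after.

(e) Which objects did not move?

the yellow cone and the white sphere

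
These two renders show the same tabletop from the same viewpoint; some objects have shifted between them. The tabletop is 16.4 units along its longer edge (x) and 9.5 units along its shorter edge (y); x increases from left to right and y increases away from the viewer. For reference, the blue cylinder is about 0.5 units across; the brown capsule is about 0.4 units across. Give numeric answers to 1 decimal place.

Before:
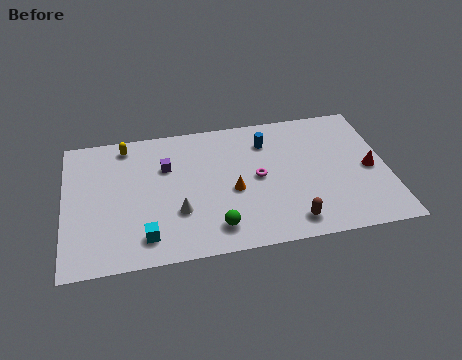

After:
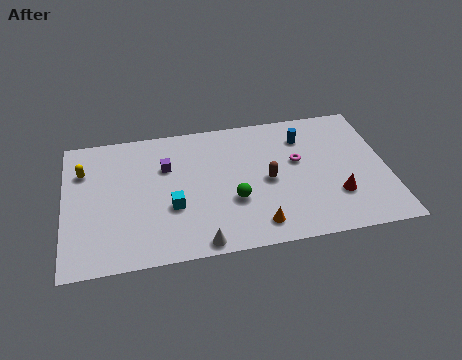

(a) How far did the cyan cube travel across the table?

2.3

From (4.0, 1.7) to (5.4, 3.5), the cyan cube covered √(1.4² + 1.8²) ≈ 2.3 units.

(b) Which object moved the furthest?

the brown capsule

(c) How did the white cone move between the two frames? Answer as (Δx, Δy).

(1.0, -2.3)

The white cone started near (5.7, 3.1) and ended near (6.7, 0.8).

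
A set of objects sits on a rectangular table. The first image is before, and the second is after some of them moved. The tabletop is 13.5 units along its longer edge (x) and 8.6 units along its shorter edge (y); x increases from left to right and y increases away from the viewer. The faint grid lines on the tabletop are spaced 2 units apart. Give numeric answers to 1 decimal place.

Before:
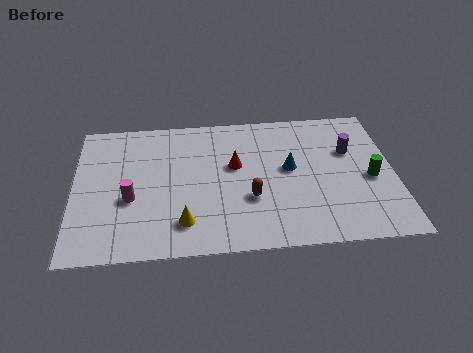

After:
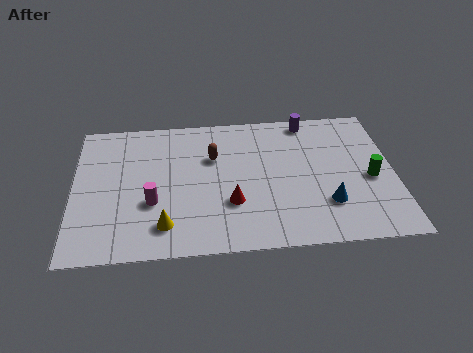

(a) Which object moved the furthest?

the brown capsule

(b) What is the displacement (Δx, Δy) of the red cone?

(-0.2, -2.3)

The red cone was at about (6.8, 5.1) and moved to about (6.6, 2.8).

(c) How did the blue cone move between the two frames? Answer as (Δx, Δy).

(1.5, -2.3)

From the two frames, the blue cone sits at roughly (9.1, 4.7) before and (10.6, 2.4) after.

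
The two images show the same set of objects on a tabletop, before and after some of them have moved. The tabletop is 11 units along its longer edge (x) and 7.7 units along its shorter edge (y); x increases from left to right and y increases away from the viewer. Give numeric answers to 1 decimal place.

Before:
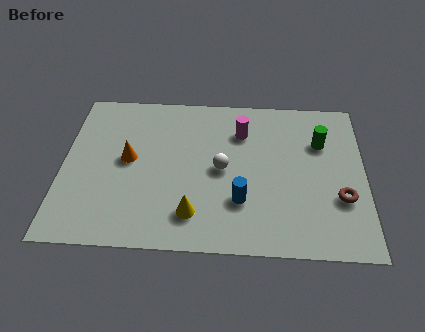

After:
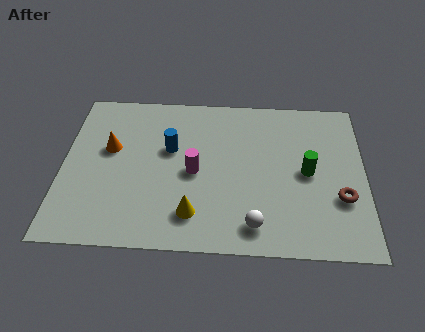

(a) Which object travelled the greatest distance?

the blue cylinder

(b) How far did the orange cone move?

0.9

The orange cone was near (2.4, 4.1) before and (1.7, 4.6) after, so it travelled √(0.7² + 0.5²) ≈ 0.9 units.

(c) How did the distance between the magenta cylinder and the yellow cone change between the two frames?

-2.4

They were about 4.4 units apart before and 2.0 after — 2.4 units closer together.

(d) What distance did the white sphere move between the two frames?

2.9

From (5.8, 3.8) to (7.0, 1.2), the white sphere covered √(1.2² + 2.6²) ≈ 2.9 units.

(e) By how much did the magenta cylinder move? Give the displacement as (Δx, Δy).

(-1.7, -2.1)

From the two frames, the magenta cylinder sits at roughly (6.5, 5.7) before and (4.8, 3.6) after.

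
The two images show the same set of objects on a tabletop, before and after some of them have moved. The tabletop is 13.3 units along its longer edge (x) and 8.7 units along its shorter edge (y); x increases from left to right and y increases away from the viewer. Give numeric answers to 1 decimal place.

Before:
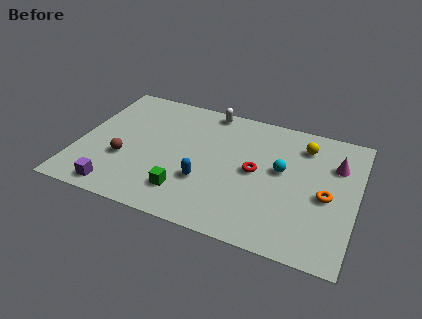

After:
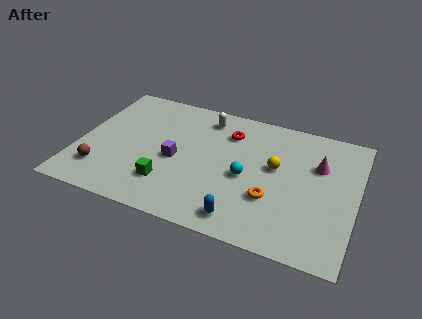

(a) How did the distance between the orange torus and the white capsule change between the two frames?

-1.5

The distance was about 7.2 in the first image and 5.7 in the second, so they moved 1.5 units closer together.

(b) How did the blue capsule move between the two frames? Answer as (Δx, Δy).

(2.0, -1.7)

The blue capsule was at about (6.2, 2.9) and moved to about (8.2, 1.2).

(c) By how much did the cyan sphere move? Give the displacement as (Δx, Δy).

(-1.6, -1.0)

From the two frames, the cyan sphere sits at roughly (9.7, 4.9) before and (8.1, 3.9) after.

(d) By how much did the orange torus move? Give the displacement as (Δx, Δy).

(-2.5, -1.0)

The orange torus started near (11.9, 3.9) and ended near (9.4, 2.9).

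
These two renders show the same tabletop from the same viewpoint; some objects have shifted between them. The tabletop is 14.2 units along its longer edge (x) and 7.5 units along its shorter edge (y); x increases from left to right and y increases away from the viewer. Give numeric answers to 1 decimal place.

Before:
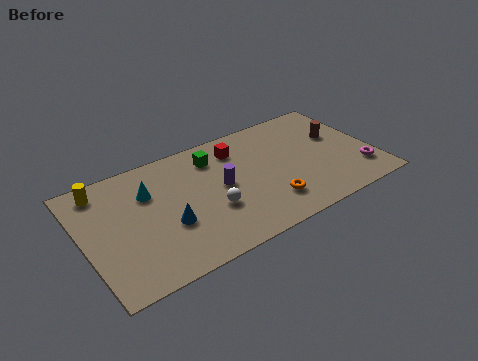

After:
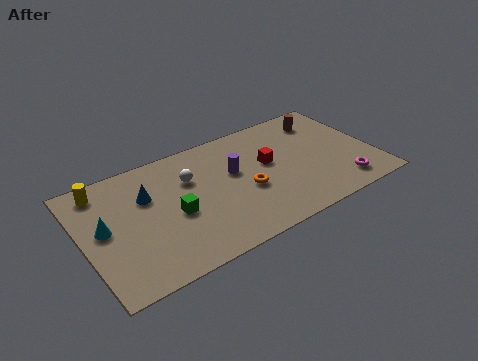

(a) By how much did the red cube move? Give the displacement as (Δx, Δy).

(1.3, -1.6)

The red cube started near (7.8, 5.9) and ended near (9.1, 4.3).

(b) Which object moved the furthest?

the green cube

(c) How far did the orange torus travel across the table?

1.6

The orange torus was near (8.7, 1.8) before and (7.8, 3.1) after, so it travelled √(0.9² + 1.3²) ≈ 1.6 units.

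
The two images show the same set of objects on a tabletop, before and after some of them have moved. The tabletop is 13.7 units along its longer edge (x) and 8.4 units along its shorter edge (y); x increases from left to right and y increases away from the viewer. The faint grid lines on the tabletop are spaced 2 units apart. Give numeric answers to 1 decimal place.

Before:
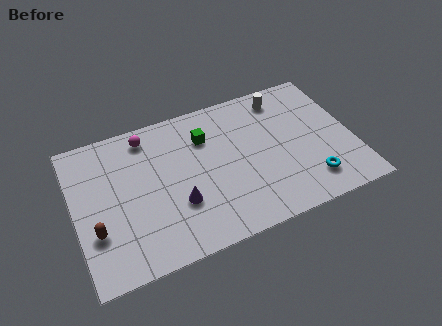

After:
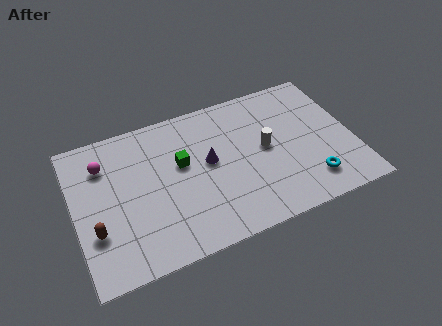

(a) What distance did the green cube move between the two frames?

1.7

From (6.6, 6.1) to (5.3, 5.0), the green cube covered √(1.3² + 1.1²) ≈ 1.7 units.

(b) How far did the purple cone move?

2.5

The purple cone moved from about (4.9, 2.8) to (6.6, 4.6), a distance of √(1.7² + 1.8²) ≈ 2.5.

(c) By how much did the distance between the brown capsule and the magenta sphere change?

-1.7

The distance was about 5.4 in the first image and 3.7 in the second, so they moved 1.7 units closer together.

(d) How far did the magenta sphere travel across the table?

2.4

From (3.8, 7.2) to (1.6, 6.3), the magenta sphere covered √(2.2² + 0.9²) ≈ 2.4 units.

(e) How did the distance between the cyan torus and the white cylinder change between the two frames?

-2.1

They were about 5.4 units apart before and 3.3 after — 2.1 units closer together.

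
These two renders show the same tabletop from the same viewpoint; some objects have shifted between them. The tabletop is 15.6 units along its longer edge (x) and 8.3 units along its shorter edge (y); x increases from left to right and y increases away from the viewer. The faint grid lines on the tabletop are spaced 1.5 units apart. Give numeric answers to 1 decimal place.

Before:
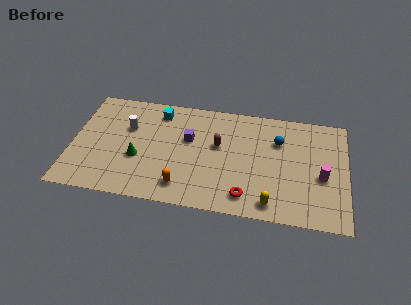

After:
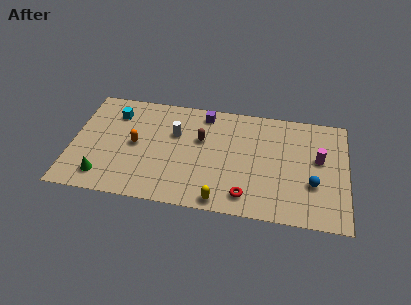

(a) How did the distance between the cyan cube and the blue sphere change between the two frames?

+4.9

Before: roughly 7.0 units apart; after: 11.9. That's 4.9 units further apart.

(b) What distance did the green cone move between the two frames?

2.5

From (3.8, 3.2) to (1.9, 1.5), the green cone covered √(1.9² + 1.7²) ≈ 2.5 units.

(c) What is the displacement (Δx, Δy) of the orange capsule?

(-2.8, 2.7)

The orange capsule started near (6.4, 1.5) and ended near (3.6, 4.2).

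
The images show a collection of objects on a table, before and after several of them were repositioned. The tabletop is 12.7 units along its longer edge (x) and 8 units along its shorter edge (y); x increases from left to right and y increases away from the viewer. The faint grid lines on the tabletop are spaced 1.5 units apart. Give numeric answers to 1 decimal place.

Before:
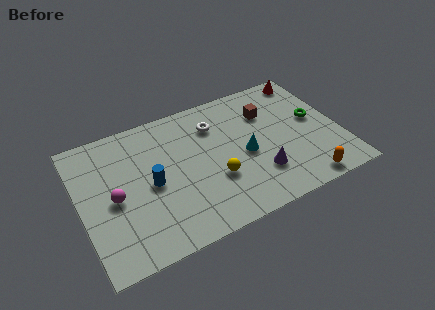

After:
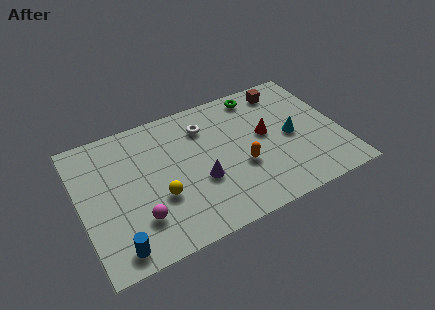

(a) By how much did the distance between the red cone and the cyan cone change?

-3.8

They were about 5.1 units apart before and 1.3 after — 3.8 units closer together.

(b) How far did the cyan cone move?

2.3

The cyan cone moved from about (8.0, 3.6) to (10.3, 3.8), a distance of √(2.3² + 0.2²) ≈ 2.3.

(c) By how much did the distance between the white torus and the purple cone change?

-1.0

They were about 4.2 units apart before and 3.2 after — 1.0 units closer together.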